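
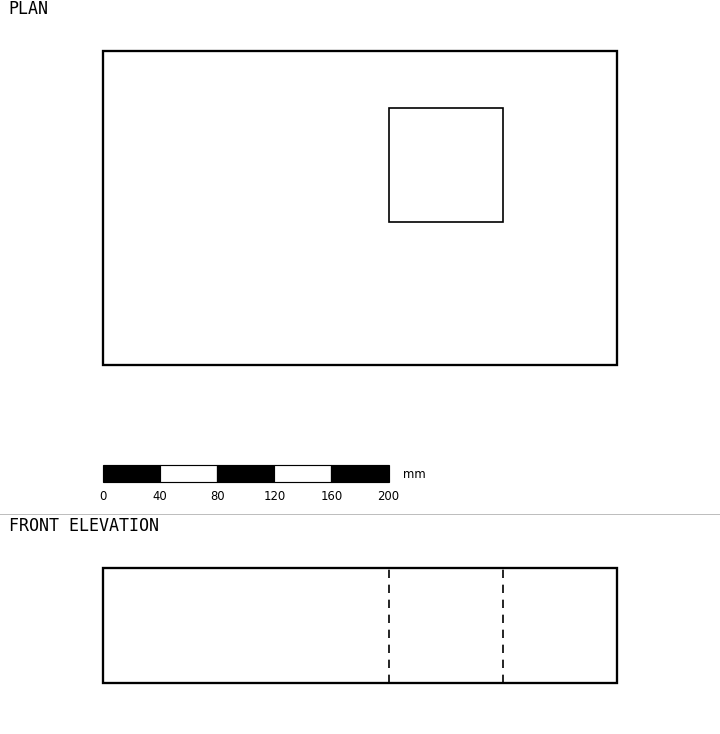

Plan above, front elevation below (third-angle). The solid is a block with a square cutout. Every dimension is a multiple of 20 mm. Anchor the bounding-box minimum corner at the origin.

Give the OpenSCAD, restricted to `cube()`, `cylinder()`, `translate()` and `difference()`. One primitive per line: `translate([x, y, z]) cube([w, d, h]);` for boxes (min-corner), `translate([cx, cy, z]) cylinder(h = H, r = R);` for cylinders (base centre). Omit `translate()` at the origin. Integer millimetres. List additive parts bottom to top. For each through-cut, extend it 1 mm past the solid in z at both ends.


difference() {
  cube([360, 220, 80]);
  translate([200, 100, -1]) cube([80, 80, 82]);
}


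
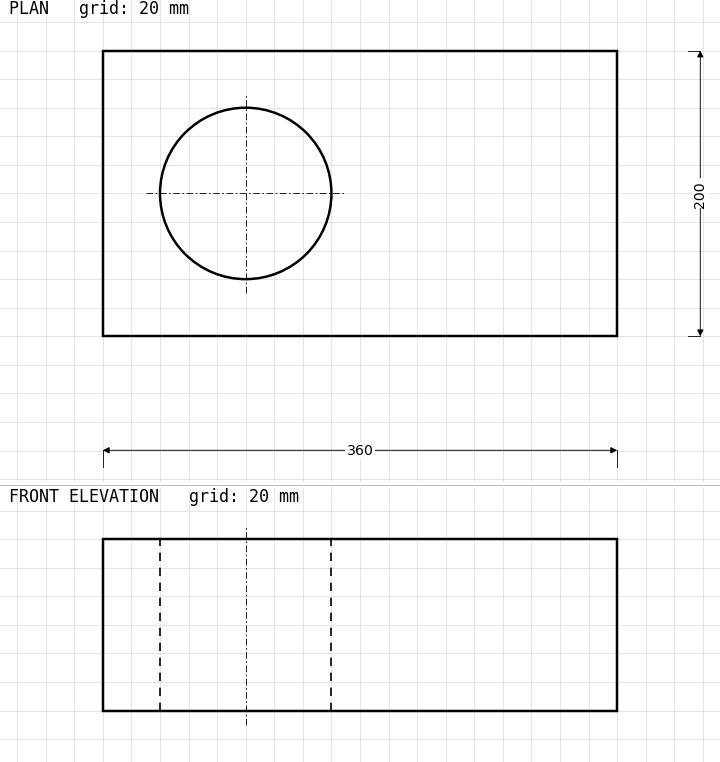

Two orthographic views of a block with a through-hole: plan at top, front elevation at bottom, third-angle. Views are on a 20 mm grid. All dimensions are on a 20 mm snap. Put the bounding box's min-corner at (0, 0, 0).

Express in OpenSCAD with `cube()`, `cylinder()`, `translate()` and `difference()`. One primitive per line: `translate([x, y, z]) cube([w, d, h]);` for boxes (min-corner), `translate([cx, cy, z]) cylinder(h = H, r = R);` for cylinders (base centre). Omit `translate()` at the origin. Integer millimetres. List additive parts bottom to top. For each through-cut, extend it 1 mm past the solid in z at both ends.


difference() {
  cube([360, 200, 120]);
  translate([100, 100, -1]) cylinder(h = 122, r = 60);
}


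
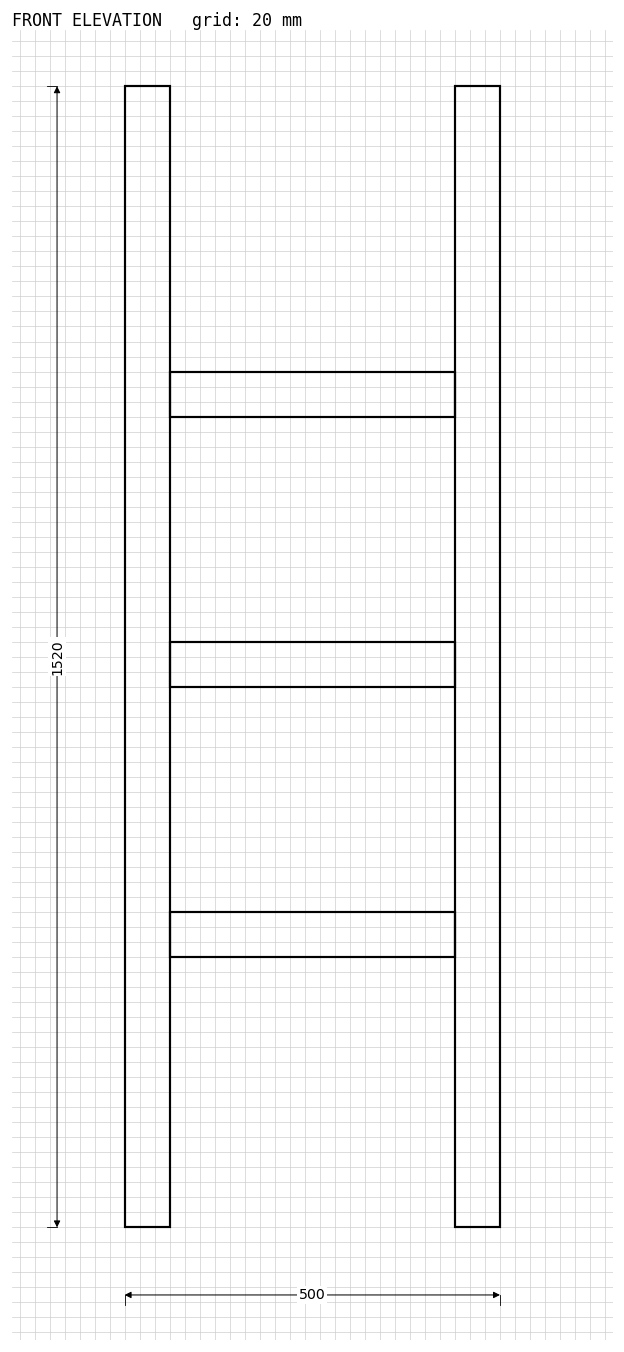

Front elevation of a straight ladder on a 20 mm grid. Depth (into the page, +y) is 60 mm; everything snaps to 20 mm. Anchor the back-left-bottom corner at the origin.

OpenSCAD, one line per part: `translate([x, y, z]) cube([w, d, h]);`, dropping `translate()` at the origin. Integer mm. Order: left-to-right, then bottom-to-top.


cube([60, 60, 1520]);
translate([60, 0, 360]) cube([380, 60, 60]);
translate([60, 0, 720]) cube([380, 60, 60]);
translate([60, 0, 1080]) cube([380, 60, 60]);
translate([440, 0, 0]) cube([60, 60, 1520]);


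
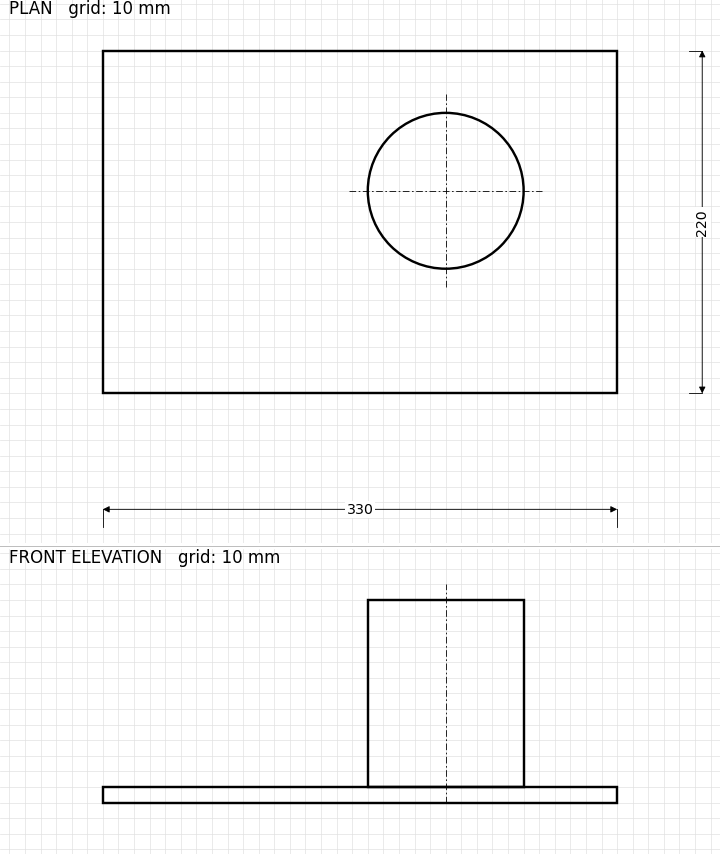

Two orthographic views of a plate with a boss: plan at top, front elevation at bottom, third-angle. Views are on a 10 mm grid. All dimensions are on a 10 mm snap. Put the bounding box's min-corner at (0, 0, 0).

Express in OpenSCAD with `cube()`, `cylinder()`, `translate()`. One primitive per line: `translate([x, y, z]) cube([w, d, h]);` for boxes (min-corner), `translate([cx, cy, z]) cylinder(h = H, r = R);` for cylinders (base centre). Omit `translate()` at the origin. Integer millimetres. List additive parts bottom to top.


cube([330, 220, 10]);
translate([220, 130, 10]) cylinder(h = 120, r = 50);


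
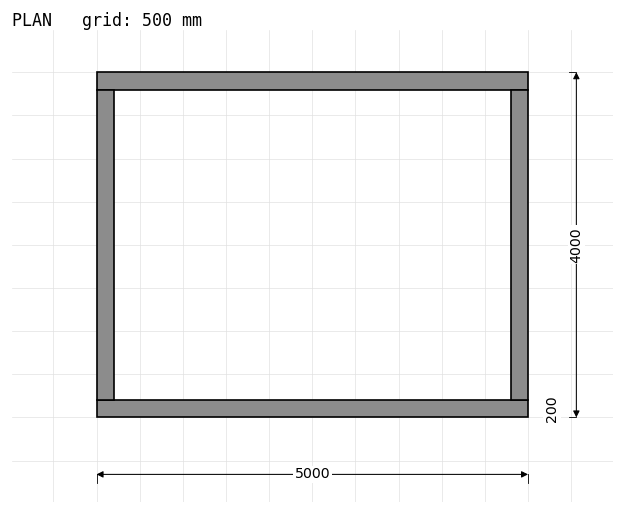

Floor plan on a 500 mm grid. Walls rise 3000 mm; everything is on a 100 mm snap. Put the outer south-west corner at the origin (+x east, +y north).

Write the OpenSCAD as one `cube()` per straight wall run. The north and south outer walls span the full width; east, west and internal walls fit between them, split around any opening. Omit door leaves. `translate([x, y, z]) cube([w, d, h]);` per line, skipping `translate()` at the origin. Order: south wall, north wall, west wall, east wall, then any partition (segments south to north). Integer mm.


cube([5000, 200, 3000]);
translate([0, 3800, 0]) cube([5000, 200, 3000]);
translate([0, 200, 0]) cube([200, 3600, 3000]);
translate([4800, 200, 0]) cube([200, 3600, 3000]);


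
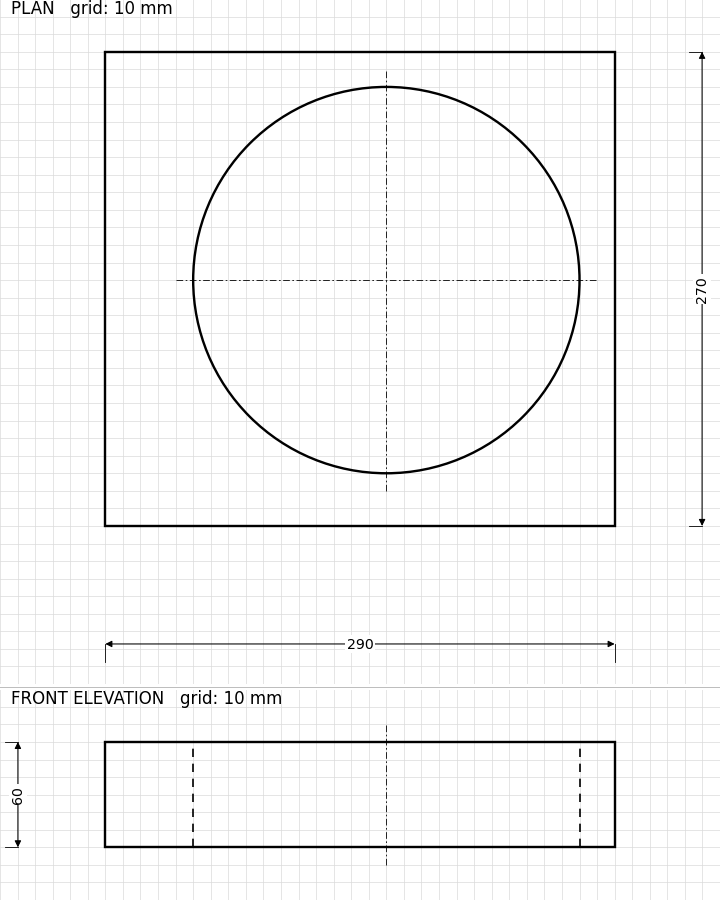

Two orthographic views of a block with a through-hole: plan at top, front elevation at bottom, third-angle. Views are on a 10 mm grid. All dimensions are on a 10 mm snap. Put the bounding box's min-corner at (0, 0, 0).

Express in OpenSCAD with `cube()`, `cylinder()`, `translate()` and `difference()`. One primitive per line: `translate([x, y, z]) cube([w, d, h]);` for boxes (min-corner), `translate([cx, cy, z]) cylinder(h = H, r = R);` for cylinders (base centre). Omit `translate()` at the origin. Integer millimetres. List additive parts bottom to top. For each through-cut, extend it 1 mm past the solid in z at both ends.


difference() {
  cube([290, 270, 60]);
  translate([160, 140, -1]) cylinder(h = 62, r = 110);
}


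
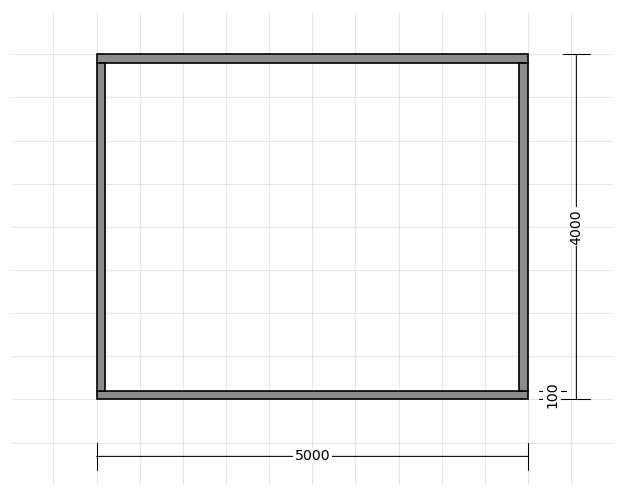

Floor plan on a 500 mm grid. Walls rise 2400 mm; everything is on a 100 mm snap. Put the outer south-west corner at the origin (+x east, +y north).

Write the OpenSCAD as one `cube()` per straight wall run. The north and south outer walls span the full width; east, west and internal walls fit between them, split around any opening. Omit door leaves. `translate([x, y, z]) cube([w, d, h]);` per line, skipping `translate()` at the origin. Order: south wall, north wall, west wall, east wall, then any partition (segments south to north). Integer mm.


cube([5000, 100, 2400]);
translate([0, 3900, 0]) cube([5000, 100, 2400]);
translate([0, 100, 0]) cube([100, 3800, 2400]);
translate([4900, 100, 0]) cube([100, 3800, 2400]);


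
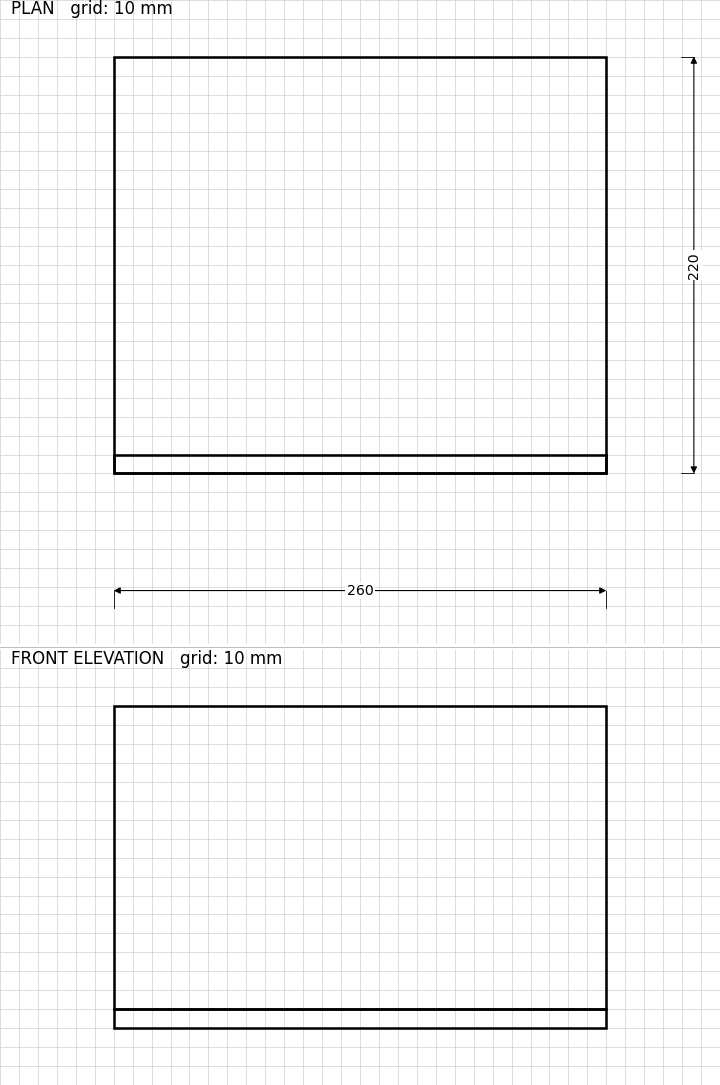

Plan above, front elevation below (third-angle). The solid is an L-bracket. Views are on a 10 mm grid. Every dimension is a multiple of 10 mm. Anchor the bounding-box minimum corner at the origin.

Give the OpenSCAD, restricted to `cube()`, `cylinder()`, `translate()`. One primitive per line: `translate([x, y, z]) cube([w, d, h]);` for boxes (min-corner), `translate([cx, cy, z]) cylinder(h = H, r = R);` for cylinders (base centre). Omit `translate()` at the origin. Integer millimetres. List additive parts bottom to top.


cube([260, 220, 10]);
translate([0, 0, 10]) cube([260, 10, 160]);


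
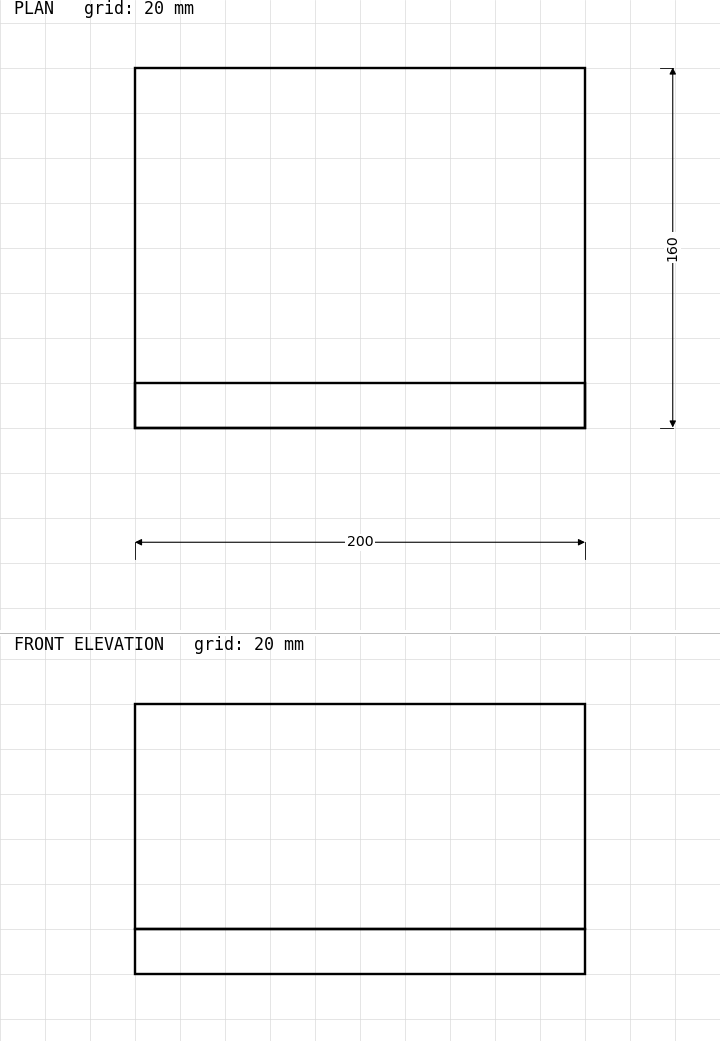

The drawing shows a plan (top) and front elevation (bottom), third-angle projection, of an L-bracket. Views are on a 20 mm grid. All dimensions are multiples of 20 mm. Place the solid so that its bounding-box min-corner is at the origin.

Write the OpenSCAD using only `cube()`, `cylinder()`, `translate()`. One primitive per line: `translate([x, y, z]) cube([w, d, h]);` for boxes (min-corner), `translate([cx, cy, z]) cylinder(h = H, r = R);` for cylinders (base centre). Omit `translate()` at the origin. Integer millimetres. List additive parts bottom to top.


cube([200, 160, 20]);
translate([0, 0, 20]) cube([200, 20, 100]);


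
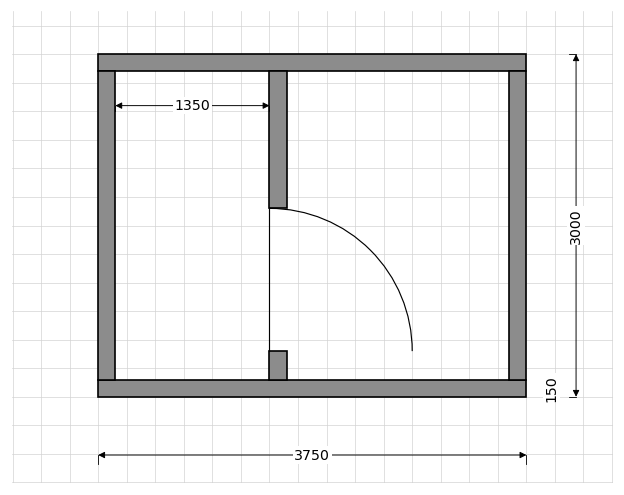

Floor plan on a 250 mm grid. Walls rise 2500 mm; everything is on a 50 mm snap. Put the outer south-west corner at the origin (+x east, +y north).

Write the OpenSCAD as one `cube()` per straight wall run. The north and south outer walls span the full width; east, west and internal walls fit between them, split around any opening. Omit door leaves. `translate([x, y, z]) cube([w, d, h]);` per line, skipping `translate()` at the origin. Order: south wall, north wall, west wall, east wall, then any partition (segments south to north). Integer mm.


cube([3750, 150, 2500]);
translate([0, 2850, 0]) cube([3750, 150, 2500]);
translate([0, 150, 0]) cube([150, 2700, 2500]);
translate([3600, 150, 0]) cube([150, 2700, 2500]);
translate([1500, 150, 0]) cube([150, 250, 2500]);
translate([1500, 1650, 0]) cube([150, 1200, 2500]);


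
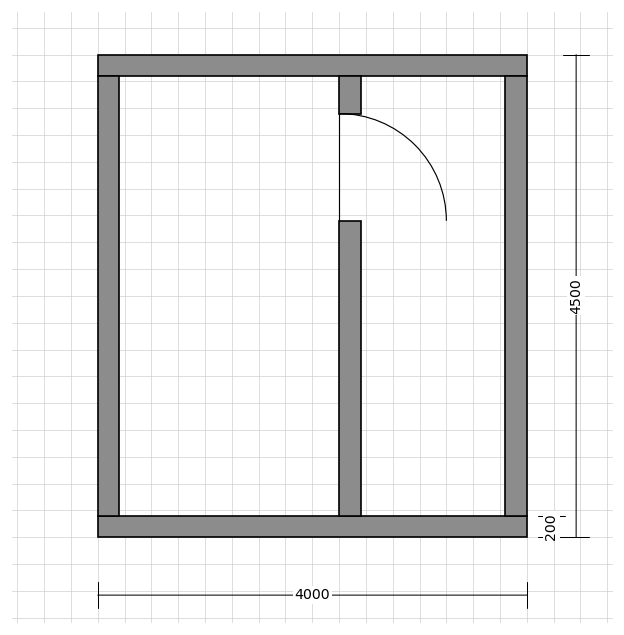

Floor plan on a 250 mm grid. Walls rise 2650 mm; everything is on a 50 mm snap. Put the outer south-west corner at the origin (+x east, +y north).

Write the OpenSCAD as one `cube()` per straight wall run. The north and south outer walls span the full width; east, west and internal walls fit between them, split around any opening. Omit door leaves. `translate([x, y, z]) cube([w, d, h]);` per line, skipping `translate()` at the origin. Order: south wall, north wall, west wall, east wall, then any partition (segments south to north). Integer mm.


cube([4000, 200, 2650]);
translate([0, 4300, 0]) cube([4000, 200, 2650]);
translate([0, 200, 0]) cube([200, 4100, 2650]);
translate([3800, 200, 0]) cube([200, 4100, 2650]);
translate([2250, 200, 0]) cube([200, 2750, 2650]);
translate([2250, 3950, 0]) cube([200, 350, 2650]);


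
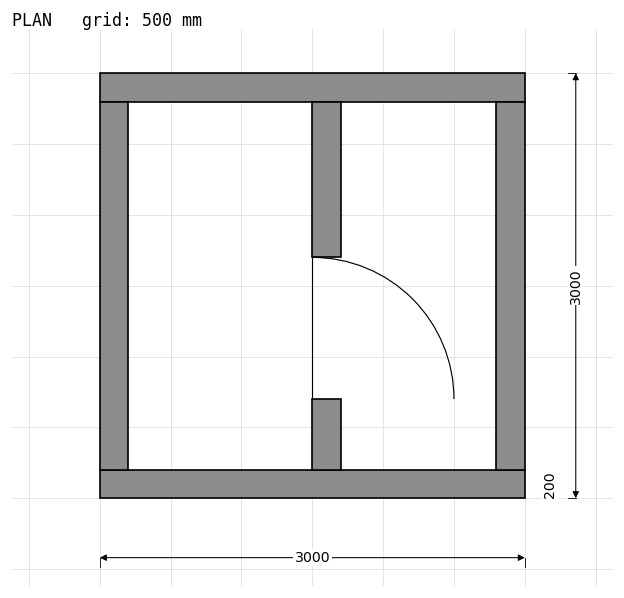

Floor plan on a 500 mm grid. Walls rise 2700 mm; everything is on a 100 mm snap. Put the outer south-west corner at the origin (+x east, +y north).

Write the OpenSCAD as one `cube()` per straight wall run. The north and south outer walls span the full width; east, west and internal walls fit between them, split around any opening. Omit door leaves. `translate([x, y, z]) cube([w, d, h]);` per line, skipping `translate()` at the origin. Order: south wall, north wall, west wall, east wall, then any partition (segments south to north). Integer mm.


cube([3000, 200, 2700]);
translate([0, 2800, 0]) cube([3000, 200, 2700]);
translate([0, 200, 0]) cube([200, 2600, 2700]);
translate([2800, 200, 0]) cube([200, 2600, 2700]);
translate([1500, 200, 0]) cube([200, 500, 2700]);
translate([1500, 1700, 0]) cube([200, 1100, 2700]);


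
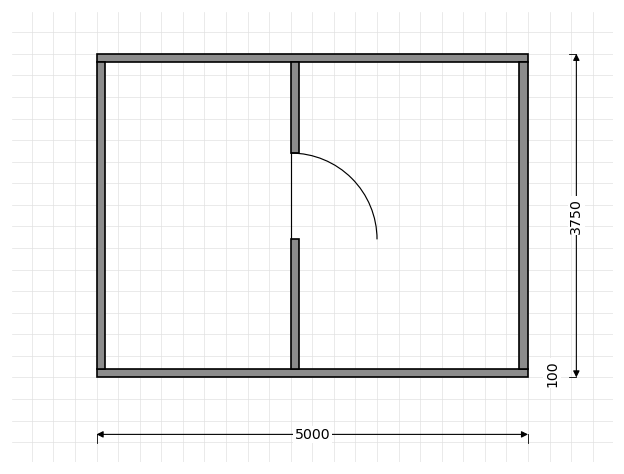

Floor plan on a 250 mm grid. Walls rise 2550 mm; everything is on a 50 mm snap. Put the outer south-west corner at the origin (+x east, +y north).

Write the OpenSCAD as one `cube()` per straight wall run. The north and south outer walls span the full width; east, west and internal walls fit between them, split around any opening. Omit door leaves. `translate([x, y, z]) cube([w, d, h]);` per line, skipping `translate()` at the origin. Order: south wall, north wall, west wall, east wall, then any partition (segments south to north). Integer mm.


cube([5000, 100, 2550]);
translate([0, 3650, 0]) cube([5000, 100, 2550]);
translate([0, 100, 0]) cube([100, 3550, 2550]);
translate([4900, 100, 0]) cube([100, 3550, 2550]);
translate([2250, 100, 0]) cube([100, 1500, 2550]);
translate([2250, 2600, 0]) cube([100, 1050, 2550]);


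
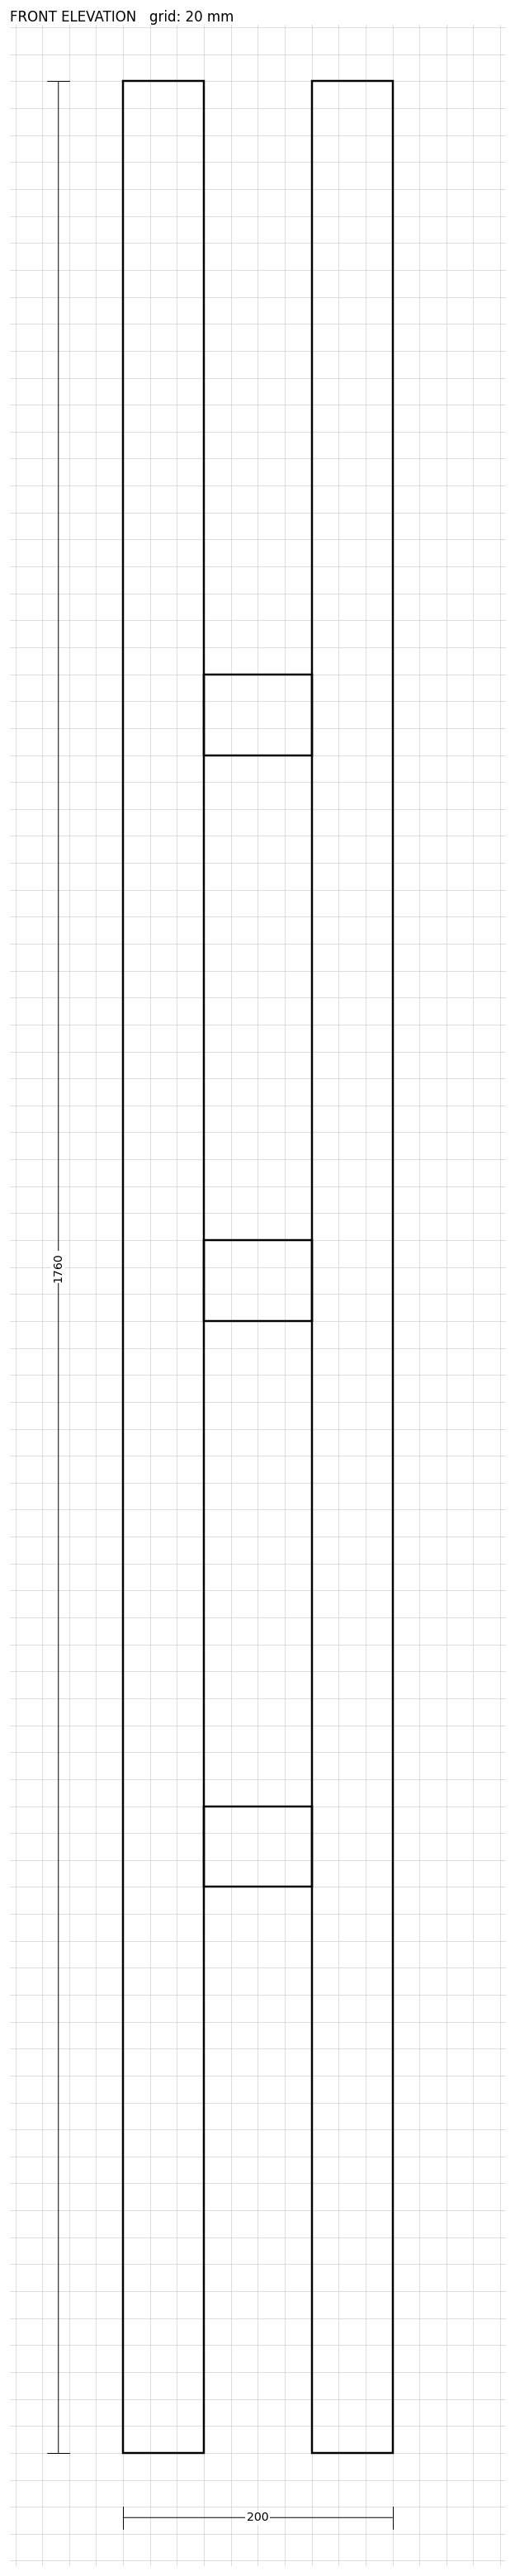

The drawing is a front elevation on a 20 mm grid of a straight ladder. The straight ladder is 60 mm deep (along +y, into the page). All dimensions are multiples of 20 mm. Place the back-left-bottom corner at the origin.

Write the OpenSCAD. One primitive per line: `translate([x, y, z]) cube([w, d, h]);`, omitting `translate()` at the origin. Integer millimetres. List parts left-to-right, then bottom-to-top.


cube([60, 60, 1760]);
translate([60, 0, 420]) cube([80, 60, 60]);
translate([60, 0, 840]) cube([80, 60, 60]);
translate([60, 0, 1260]) cube([80, 60, 60]);
translate([140, 0, 0]) cube([60, 60, 1760]);


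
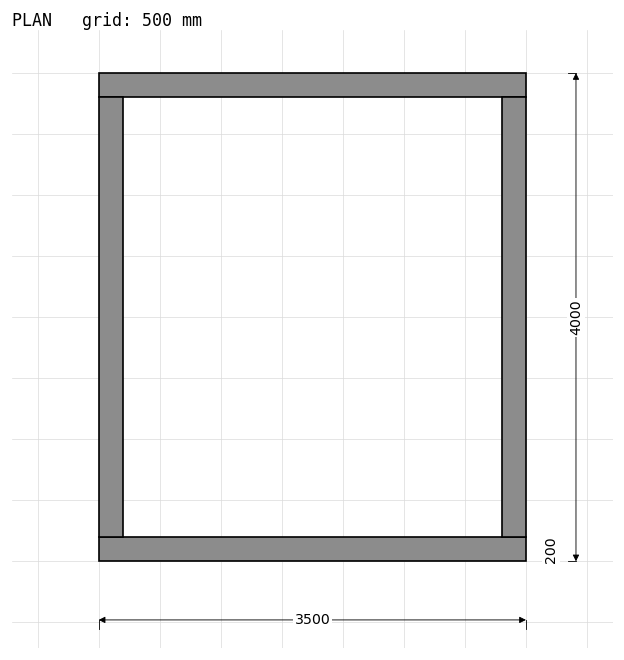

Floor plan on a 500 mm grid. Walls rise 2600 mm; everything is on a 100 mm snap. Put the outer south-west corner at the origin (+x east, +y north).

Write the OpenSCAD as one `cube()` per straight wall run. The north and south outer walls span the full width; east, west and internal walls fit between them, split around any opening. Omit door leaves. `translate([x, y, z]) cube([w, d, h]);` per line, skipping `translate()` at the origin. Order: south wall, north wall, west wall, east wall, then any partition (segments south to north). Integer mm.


cube([3500, 200, 2600]);
translate([0, 3800, 0]) cube([3500, 200, 2600]);
translate([0, 200, 0]) cube([200, 3600, 2600]);
translate([3300, 200, 0]) cube([200, 3600, 2600]);


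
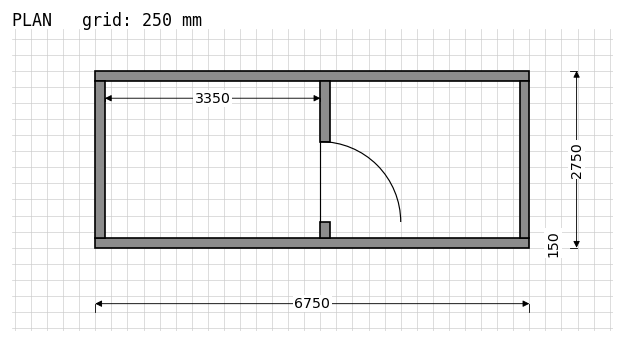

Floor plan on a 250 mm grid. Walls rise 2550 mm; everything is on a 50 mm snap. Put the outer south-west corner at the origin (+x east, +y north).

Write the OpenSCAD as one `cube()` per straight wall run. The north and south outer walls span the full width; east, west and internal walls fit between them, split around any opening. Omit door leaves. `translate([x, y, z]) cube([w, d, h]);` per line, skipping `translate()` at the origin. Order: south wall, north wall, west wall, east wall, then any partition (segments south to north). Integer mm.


cube([6750, 150, 2550]);
translate([0, 2600, 0]) cube([6750, 150, 2550]);
translate([0, 150, 0]) cube([150, 2450, 2550]);
translate([6600, 150, 0]) cube([150, 2450, 2550]);
translate([3500, 150, 0]) cube([150, 250, 2550]);
translate([3500, 1650, 0]) cube([150, 950, 2550]);


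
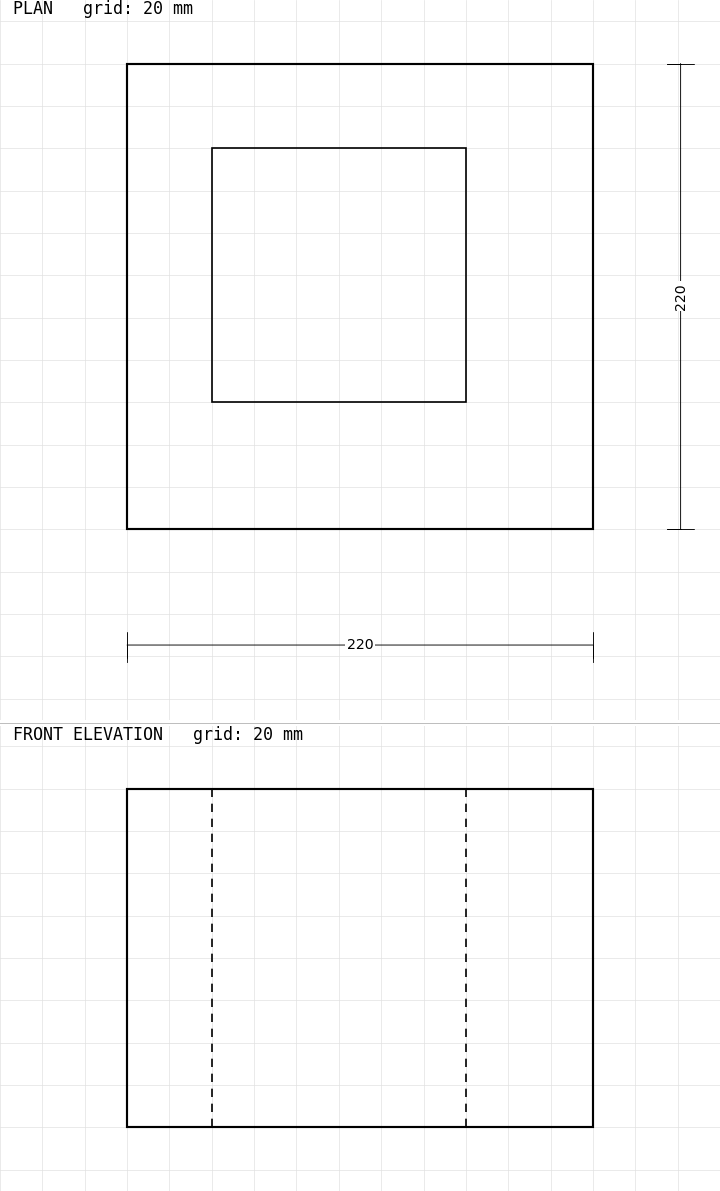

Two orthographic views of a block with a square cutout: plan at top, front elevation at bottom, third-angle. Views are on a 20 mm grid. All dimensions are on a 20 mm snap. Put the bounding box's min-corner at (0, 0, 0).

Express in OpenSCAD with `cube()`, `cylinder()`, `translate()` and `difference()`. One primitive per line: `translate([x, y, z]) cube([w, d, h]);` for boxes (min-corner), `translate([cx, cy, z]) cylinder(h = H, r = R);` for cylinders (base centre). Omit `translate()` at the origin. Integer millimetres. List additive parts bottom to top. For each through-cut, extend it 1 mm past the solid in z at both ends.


difference() {
  cube([220, 220, 160]);
  translate([40, 60, -1]) cube([120, 120, 162]);
}


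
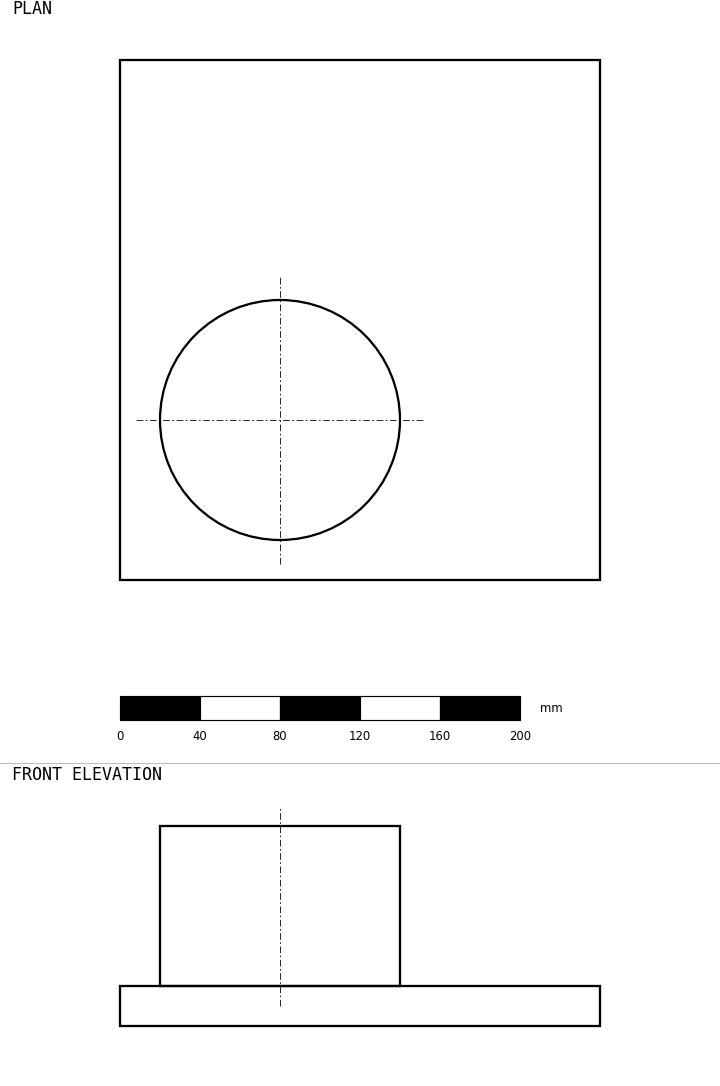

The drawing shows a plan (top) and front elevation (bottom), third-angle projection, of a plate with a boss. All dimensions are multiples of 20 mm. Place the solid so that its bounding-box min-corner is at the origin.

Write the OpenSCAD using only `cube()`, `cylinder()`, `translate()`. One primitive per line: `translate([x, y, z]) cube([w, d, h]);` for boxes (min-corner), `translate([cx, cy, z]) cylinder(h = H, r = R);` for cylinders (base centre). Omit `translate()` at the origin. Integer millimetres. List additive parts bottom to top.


cube([240, 260, 20]);
translate([80, 80, 20]) cylinder(h = 80, r = 60);


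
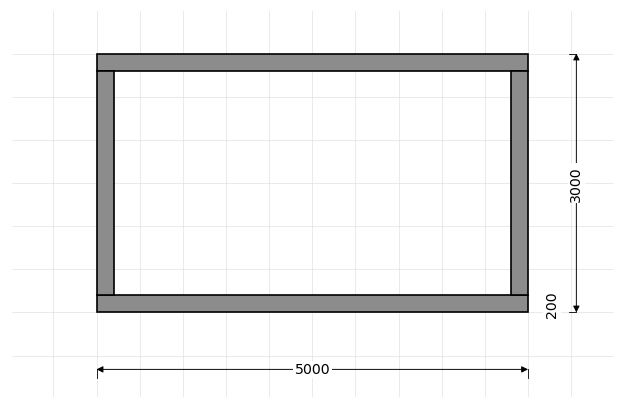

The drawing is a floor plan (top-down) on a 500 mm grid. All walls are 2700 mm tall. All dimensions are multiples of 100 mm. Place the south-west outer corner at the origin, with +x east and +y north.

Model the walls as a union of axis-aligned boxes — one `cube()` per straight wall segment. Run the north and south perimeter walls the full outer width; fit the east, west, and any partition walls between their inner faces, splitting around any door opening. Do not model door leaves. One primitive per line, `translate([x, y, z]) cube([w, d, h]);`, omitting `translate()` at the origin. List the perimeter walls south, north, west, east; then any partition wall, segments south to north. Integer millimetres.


cube([5000, 200, 2700]);
translate([0, 2800, 0]) cube([5000, 200, 2700]);
translate([0, 200, 0]) cube([200, 2600, 2700]);
translate([4800, 200, 0]) cube([200, 2600, 2700]);


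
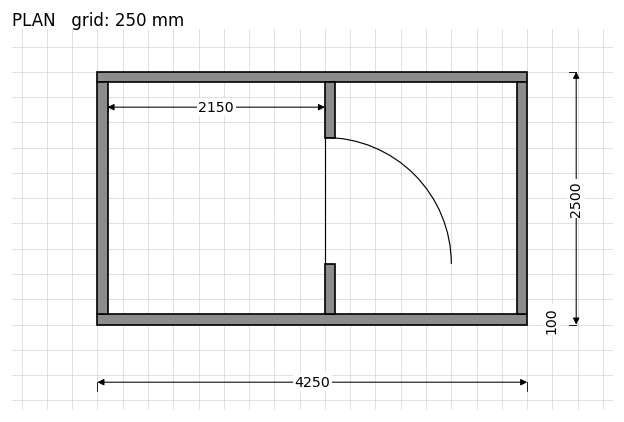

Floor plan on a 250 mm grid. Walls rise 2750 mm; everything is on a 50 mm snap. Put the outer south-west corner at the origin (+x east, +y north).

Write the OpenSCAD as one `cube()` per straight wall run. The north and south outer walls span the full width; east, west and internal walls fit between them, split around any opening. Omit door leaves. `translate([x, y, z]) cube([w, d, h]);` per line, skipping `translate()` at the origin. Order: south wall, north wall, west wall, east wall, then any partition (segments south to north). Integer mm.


cube([4250, 100, 2750]);
translate([0, 2400, 0]) cube([4250, 100, 2750]);
translate([0, 100, 0]) cube([100, 2300, 2750]);
translate([4150, 100, 0]) cube([100, 2300, 2750]);
translate([2250, 100, 0]) cube([100, 500, 2750]);
translate([2250, 1850, 0]) cube([100, 550, 2750]);


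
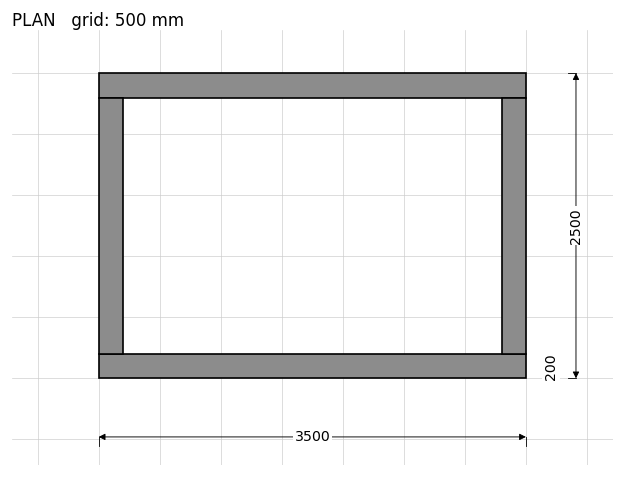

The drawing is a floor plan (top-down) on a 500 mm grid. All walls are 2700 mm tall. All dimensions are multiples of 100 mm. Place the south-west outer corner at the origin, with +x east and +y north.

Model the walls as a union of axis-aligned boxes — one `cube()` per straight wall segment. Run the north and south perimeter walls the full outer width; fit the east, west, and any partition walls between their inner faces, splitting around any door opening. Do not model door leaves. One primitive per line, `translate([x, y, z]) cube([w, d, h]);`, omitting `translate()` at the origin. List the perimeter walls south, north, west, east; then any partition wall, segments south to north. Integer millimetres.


cube([3500, 200, 2700]);
translate([0, 2300, 0]) cube([3500, 200, 2700]);
translate([0, 200, 0]) cube([200, 2100, 2700]);
translate([3300, 200, 0]) cube([200, 2100, 2700]);


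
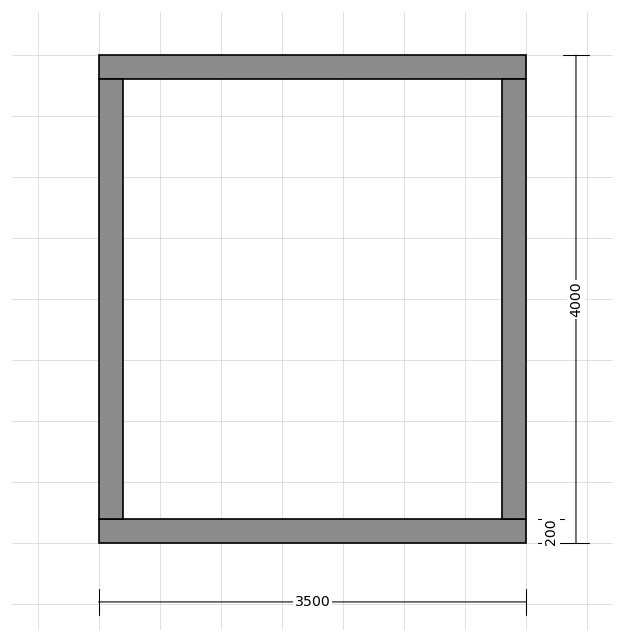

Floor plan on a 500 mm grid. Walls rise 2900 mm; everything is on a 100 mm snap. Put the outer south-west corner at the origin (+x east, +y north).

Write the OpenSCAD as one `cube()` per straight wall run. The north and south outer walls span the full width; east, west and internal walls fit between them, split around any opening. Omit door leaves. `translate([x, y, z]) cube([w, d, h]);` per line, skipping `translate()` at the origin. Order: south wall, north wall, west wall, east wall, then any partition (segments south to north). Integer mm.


cube([3500, 200, 2900]);
translate([0, 3800, 0]) cube([3500, 200, 2900]);
translate([0, 200, 0]) cube([200, 3600, 2900]);
translate([3300, 200, 0]) cube([200, 3600, 2900]);


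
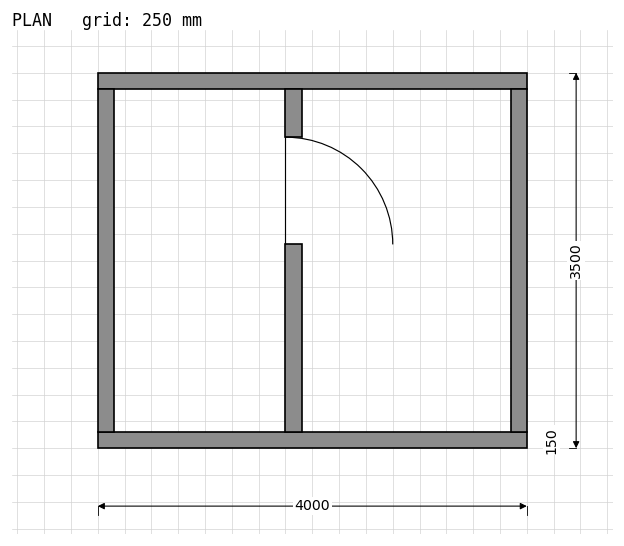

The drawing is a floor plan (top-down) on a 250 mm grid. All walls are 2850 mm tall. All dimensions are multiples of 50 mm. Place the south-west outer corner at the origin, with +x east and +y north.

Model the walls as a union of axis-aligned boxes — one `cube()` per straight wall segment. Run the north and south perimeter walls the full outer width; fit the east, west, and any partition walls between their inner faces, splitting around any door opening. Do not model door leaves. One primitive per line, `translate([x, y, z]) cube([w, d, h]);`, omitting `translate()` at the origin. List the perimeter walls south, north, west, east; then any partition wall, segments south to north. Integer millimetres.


cube([4000, 150, 2850]);
translate([0, 3350, 0]) cube([4000, 150, 2850]);
translate([0, 150, 0]) cube([150, 3200, 2850]);
translate([3850, 150, 0]) cube([150, 3200, 2850]);
translate([1750, 150, 0]) cube([150, 1750, 2850]);
translate([1750, 2900, 0]) cube([150, 450, 2850]);


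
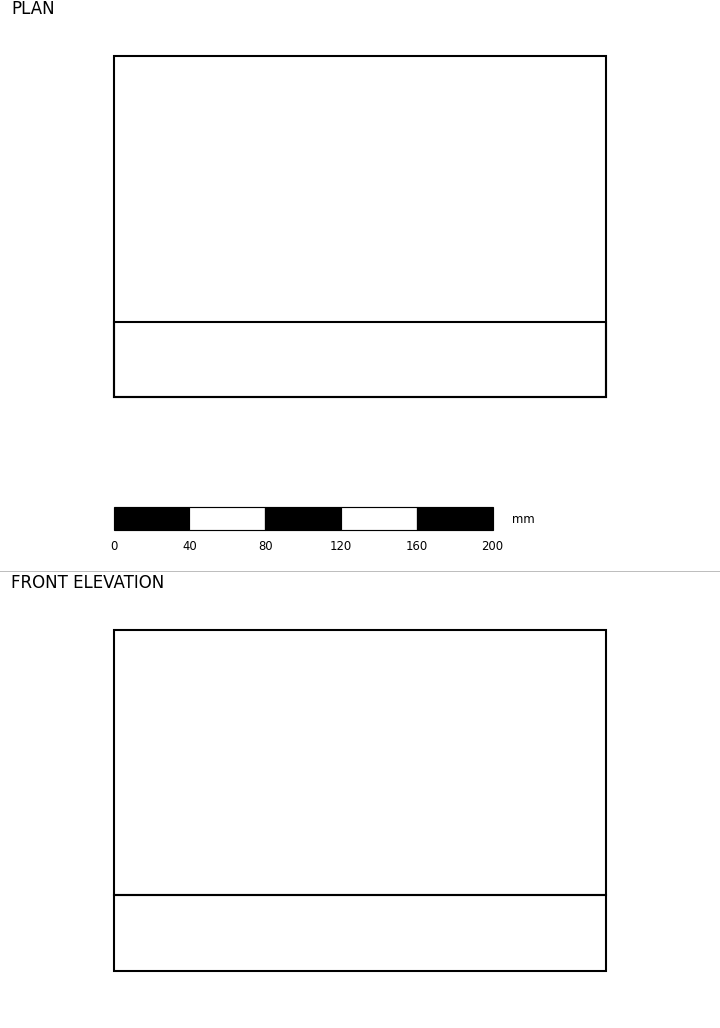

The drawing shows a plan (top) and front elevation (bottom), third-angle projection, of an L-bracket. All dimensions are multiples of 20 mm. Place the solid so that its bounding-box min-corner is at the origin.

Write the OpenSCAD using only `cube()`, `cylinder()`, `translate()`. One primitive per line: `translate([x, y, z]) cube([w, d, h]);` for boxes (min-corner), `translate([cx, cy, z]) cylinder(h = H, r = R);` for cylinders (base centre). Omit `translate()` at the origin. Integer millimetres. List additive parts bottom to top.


cube([260, 180, 40]);
translate([0, 0, 40]) cube([260, 40, 140]);


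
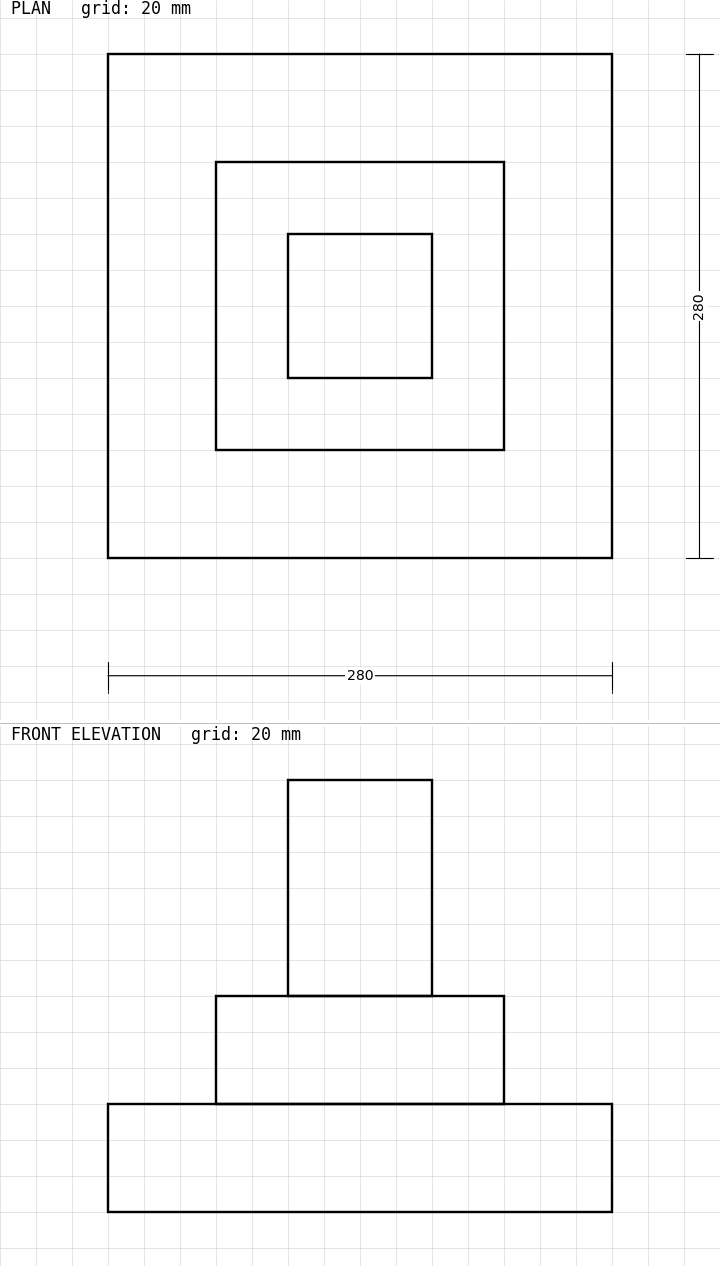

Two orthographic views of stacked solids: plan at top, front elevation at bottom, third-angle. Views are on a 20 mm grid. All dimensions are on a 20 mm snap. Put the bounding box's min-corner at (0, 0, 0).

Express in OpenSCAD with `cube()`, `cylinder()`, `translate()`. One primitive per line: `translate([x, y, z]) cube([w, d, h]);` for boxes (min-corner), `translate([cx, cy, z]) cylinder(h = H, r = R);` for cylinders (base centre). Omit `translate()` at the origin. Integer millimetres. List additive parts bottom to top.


cube([280, 280, 60]);
translate([60, 60, 60]) cube([160, 160, 60]);
translate([100, 100, 120]) cube([80, 80, 120]);


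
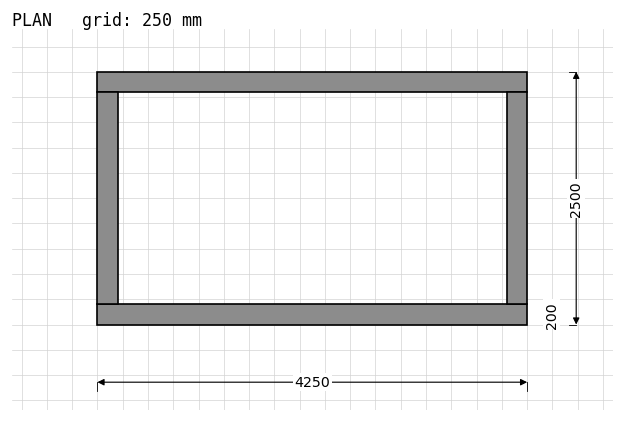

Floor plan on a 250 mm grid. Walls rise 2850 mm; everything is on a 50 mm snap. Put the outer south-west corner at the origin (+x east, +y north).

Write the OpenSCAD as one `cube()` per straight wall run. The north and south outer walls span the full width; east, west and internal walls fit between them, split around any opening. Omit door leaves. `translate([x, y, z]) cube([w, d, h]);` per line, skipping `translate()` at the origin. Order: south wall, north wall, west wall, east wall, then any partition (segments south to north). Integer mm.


cube([4250, 200, 2850]);
translate([0, 2300, 0]) cube([4250, 200, 2850]);
translate([0, 200, 0]) cube([200, 2100, 2850]);
translate([4050, 200, 0]) cube([200, 2100, 2850]);


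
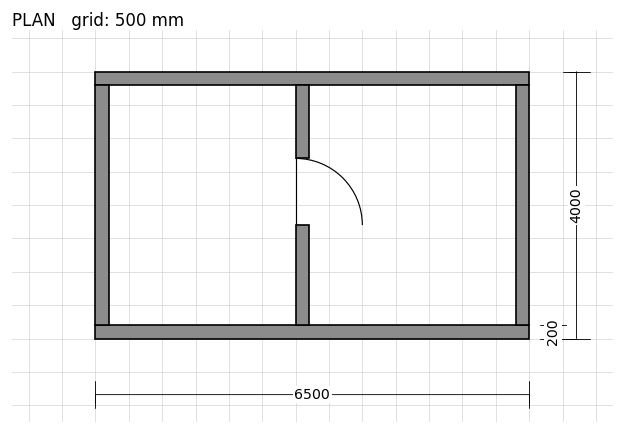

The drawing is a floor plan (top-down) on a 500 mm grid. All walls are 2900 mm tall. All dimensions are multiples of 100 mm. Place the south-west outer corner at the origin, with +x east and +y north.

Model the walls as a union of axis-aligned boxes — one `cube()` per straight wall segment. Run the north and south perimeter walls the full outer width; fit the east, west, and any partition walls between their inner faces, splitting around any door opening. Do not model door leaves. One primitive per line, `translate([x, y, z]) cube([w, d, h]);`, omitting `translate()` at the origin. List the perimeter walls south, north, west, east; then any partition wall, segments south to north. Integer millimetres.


cube([6500, 200, 2900]);
translate([0, 3800, 0]) cube([6500, 200, 2900]);
translate([0, 200, 0]) cube([200, 3600, 2900]);
translate([6300, 200, 0]) cube([200, 3600, 2900]);
translate([3000, 200, 0]) cube([200, 1500, 2900]);
translate([3000, 2700, 0]) cube([200, 1100, 2900]);


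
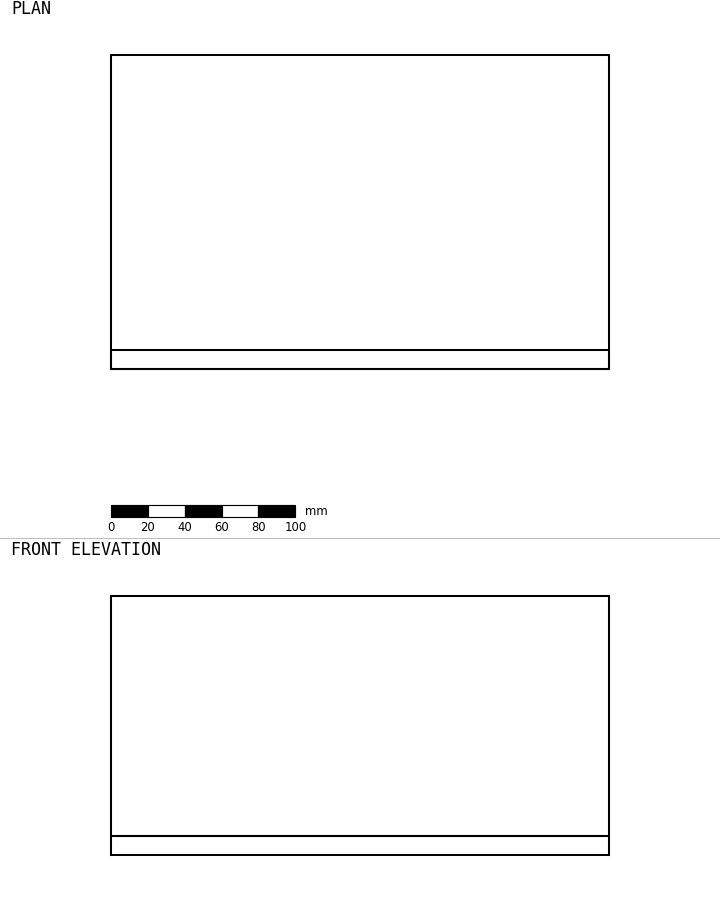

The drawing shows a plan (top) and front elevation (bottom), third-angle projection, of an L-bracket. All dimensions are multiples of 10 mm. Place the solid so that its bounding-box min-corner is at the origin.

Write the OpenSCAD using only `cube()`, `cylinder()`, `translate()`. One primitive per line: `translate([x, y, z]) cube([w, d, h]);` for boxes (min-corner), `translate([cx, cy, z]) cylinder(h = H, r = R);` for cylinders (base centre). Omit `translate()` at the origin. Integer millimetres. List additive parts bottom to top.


cube([270, 170, 10]);
translate([0, 0, 10]) cube([270, 10, 130]);


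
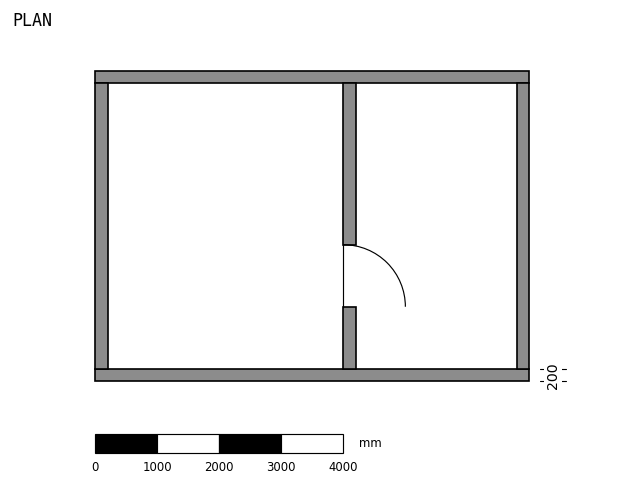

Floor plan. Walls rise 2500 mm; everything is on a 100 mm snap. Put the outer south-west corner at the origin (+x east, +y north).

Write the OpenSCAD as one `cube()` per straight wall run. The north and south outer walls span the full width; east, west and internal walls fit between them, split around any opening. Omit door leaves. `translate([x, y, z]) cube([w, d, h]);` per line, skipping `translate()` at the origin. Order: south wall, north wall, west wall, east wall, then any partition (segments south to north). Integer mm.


cube([7000, 200, 2500]);
translate([0, 4800, 0]) cube([7000, 200, 2500]);
translate([0, 200, 0]) cube([200, 4600, 2500]);
translate([6800, 200, 0]) cube([200, 4600, 2500]);
translate([4000, 200, 0]) cube([200, 1000, 2500]);
translate([4000, 2200, 0]) cube([200, 2600, 2500]);


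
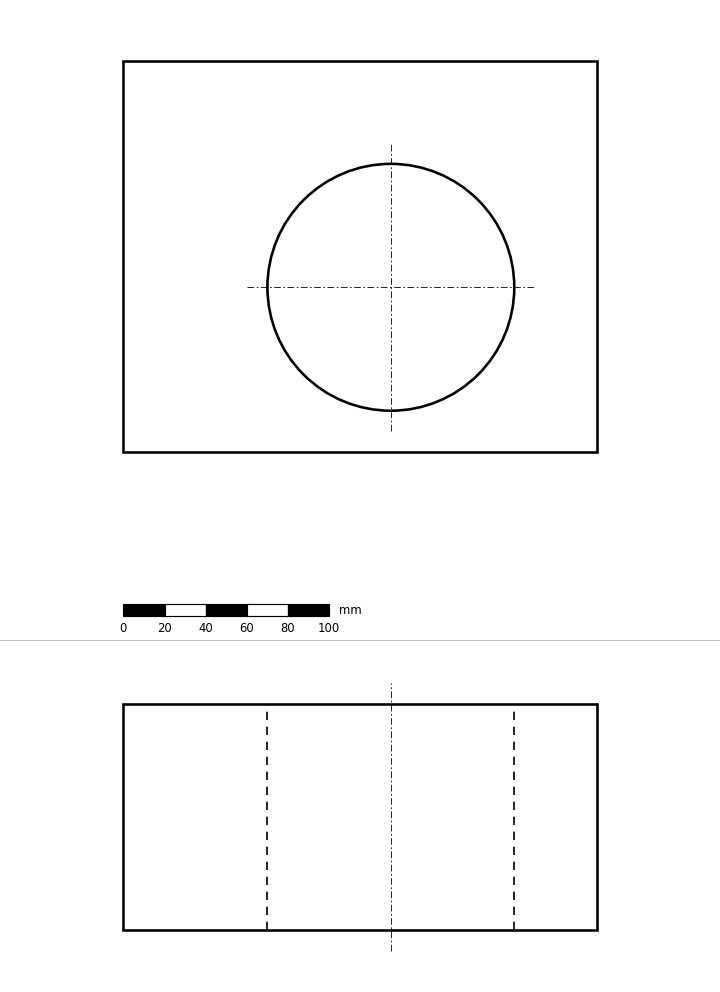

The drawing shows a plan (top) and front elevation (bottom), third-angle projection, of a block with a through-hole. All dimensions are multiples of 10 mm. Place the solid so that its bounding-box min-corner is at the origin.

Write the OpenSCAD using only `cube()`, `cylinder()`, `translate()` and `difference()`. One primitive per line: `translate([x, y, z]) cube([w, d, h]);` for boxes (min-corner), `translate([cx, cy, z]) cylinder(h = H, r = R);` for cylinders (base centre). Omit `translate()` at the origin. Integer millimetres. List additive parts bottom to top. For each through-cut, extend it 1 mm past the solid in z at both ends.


difference() {
  cube([230, 190, 110]);
  translate([130, 80, -1]) cylinder(h = 112, r = 60);
}


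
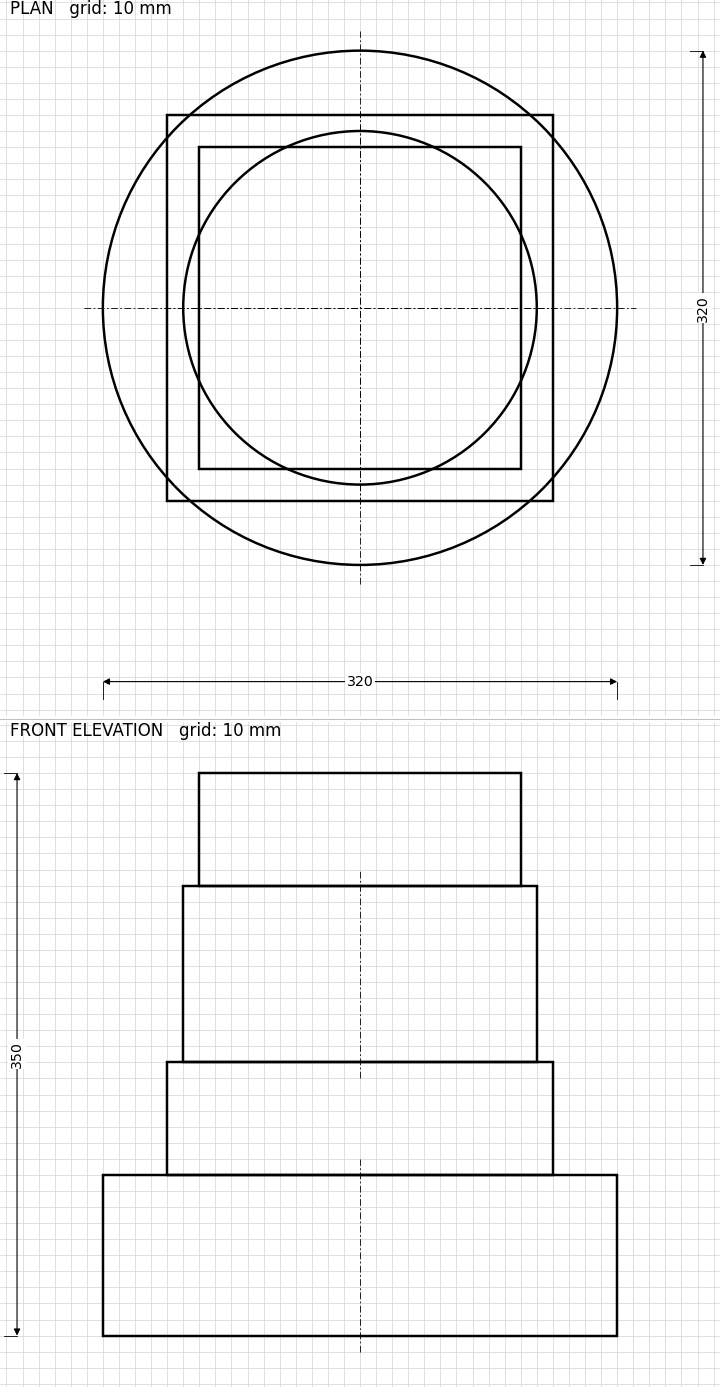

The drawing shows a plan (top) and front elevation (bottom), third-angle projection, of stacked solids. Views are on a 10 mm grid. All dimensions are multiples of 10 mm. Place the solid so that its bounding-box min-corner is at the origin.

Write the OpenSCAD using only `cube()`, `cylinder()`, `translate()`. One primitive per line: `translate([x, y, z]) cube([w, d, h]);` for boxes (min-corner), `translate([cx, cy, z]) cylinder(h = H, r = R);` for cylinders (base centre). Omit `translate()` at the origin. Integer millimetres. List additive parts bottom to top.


translate([160, 160, 0]) cylinder(h = 100, r = 160);
translate([40, 40, 100]) cube([240, 240, 70]);
translate([160, 160, 170]) cylinder(h = 110, r = 110);
translate([60, 60, 280]) cube([200, 200, 70]);


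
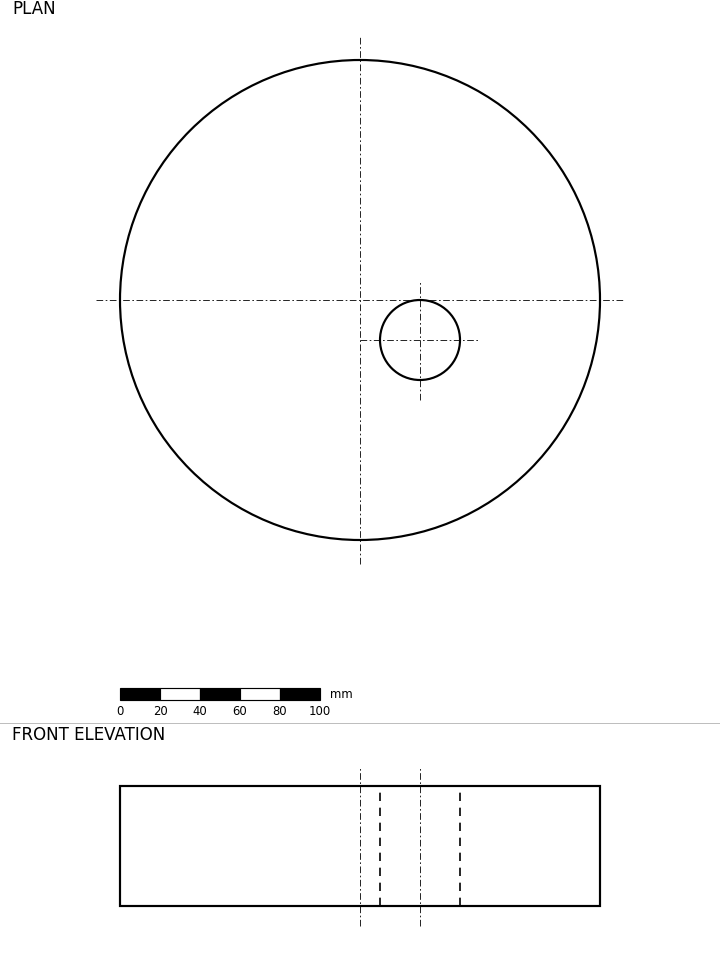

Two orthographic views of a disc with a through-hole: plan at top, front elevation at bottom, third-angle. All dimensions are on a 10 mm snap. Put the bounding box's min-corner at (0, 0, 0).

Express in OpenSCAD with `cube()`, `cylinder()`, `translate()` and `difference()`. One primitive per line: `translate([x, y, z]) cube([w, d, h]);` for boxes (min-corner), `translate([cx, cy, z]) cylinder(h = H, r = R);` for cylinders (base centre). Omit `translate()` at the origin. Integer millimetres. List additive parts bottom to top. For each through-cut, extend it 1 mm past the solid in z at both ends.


difference() {
  translate([120, 120, 0]) cylinder(h = 60, r = 120);
  translate([150, 100, -1]) cylinder(h = 62, r = 20);
}


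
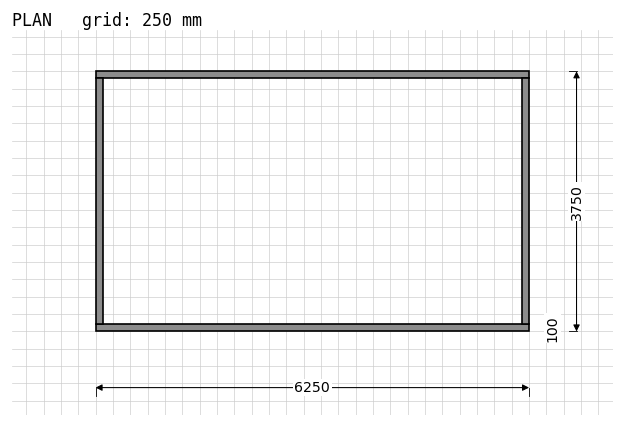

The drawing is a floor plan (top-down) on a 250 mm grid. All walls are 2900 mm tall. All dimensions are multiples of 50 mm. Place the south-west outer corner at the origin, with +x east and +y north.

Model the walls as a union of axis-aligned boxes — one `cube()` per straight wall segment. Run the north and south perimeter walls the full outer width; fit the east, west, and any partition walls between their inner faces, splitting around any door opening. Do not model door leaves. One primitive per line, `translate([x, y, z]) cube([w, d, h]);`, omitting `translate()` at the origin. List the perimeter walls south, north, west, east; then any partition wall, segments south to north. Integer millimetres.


cube([6250, 100, 2900]);
translate([0, 3650, 0]) cube([6250, 100, 2900]);
translate([0, 100, 0]) cube([100, 3550, 2900]);
translate([6150, 100, 0]) cube([100, 3550, 2900]);


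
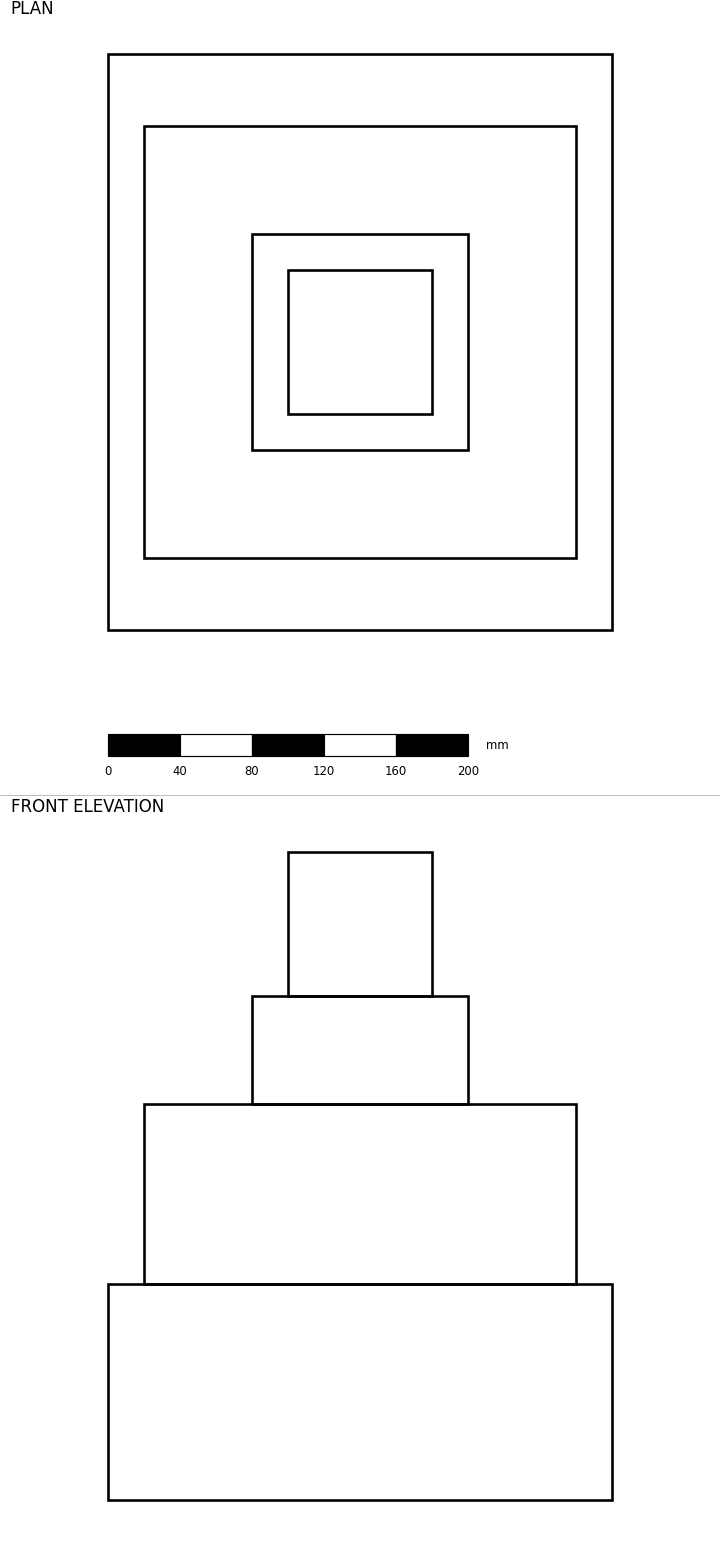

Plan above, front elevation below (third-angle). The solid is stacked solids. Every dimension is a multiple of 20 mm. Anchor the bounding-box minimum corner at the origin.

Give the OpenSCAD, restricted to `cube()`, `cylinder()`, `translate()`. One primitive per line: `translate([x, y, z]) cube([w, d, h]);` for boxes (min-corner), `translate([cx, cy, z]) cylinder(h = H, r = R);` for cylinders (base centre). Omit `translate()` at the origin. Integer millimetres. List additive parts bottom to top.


cube([280, 320, 120]);
translate([20, 40, 120]) cube([240, 240, 100]);
translate([80, 100, 220]) cube([120, 120, 60]);
translate([100, 120, 280]) cube([80, 80, 80]);


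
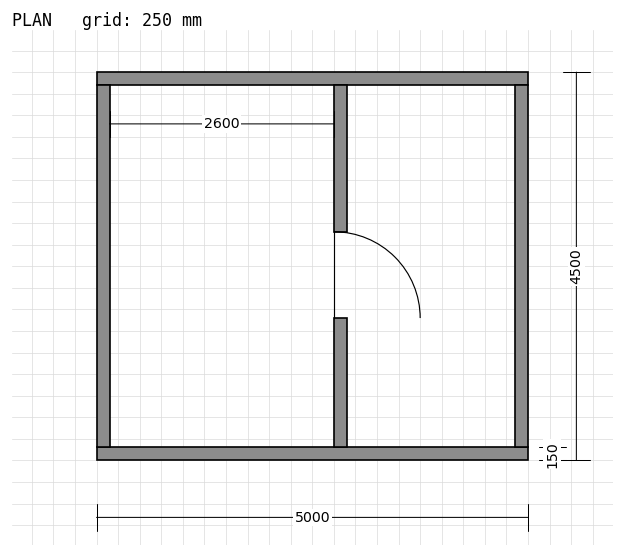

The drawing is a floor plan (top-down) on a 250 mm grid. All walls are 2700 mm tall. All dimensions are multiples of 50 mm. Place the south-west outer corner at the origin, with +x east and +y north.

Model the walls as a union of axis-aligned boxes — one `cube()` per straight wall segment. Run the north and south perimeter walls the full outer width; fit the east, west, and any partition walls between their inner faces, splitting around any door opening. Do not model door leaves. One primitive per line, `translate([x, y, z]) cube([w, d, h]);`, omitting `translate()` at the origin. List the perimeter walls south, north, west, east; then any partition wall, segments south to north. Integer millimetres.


cube([5000, 150, 2700]);
translate([0, 4350, 0]) cube([5000, 150, 2700]);
translate([0, 150, 0]) cube([150, 4200, 2700]);
translate([4850, 150, 0]) cube([150, 4200, 2700]);
translate([2750, 150, 0]) cube([150, 1500, 2700]);
translate([2750, 2650, 0]) cube([150, 1700, 2700]);


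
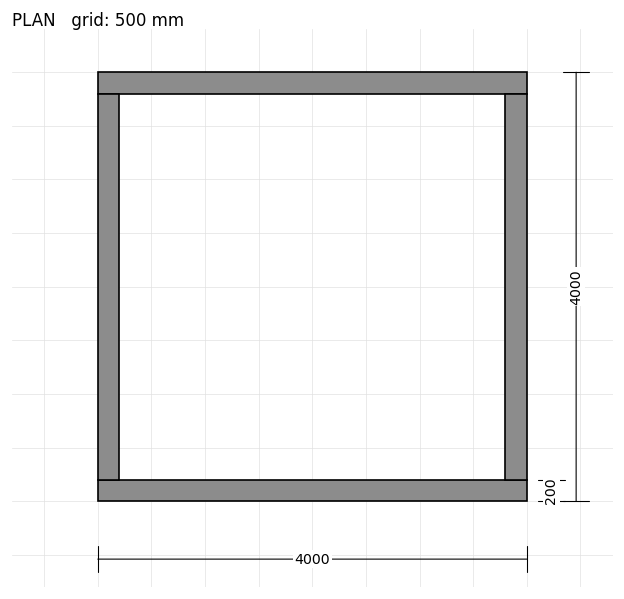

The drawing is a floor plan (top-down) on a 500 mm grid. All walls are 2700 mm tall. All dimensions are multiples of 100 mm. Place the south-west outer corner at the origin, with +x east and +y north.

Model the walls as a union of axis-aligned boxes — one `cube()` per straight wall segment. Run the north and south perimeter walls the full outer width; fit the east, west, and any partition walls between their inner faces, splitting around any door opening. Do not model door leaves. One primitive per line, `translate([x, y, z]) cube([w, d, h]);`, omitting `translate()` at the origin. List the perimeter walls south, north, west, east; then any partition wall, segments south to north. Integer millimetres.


cube([4000, 200, 2700]);
translate([0, 3800, 0]) cube([4000, 200, 2700]);
translate([0, 200, 0]) cube([200, 3600, 2700]);
translate([3800, 200, 0]) cube([200, 3600, 2700]);


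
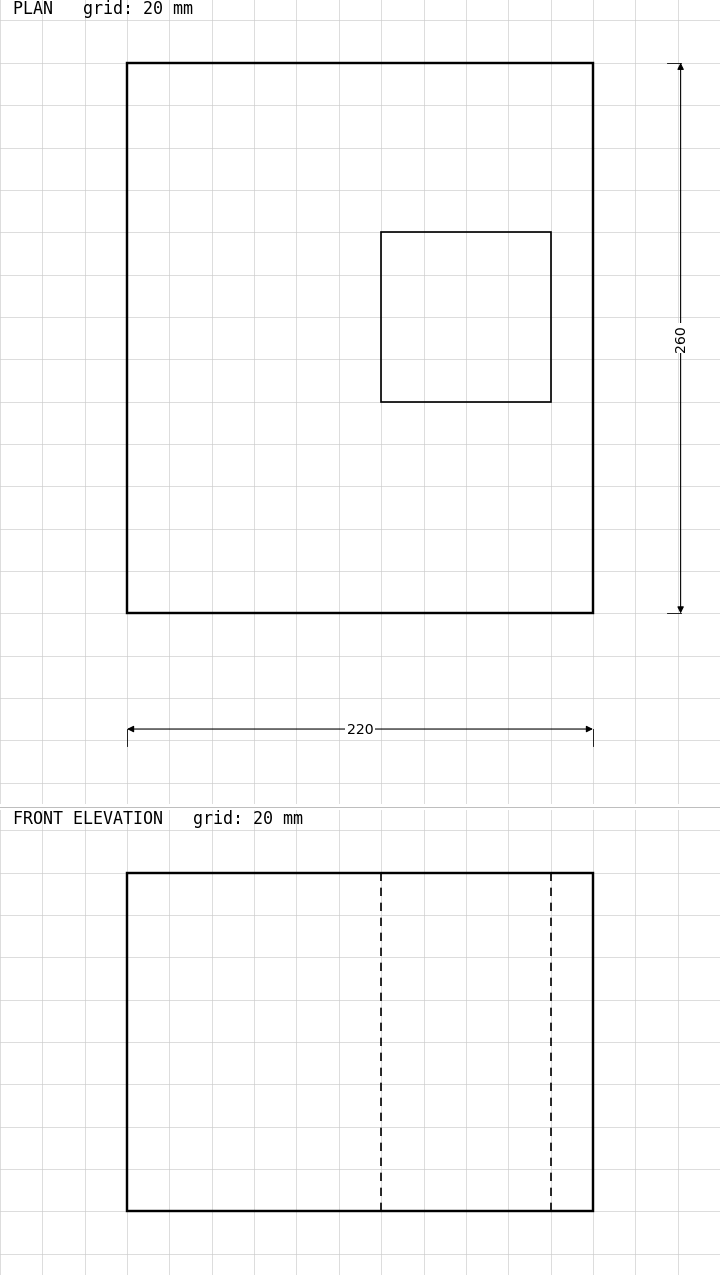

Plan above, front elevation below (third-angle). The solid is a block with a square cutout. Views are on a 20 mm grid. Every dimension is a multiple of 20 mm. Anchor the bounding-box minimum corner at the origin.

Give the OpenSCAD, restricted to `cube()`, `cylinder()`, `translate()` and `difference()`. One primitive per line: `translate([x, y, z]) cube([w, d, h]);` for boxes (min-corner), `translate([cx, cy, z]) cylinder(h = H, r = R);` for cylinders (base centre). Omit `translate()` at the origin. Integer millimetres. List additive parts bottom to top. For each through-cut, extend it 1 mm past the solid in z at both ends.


difference() {
  cube([220, 260, 160]);
  translate([120, 100, -1]) cube([80, 80, 162]);
}


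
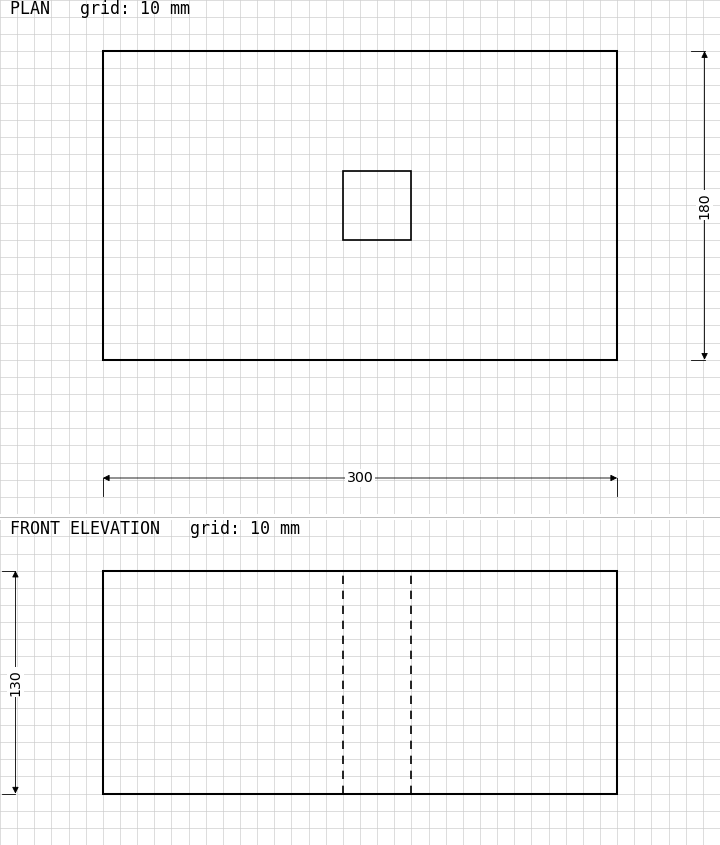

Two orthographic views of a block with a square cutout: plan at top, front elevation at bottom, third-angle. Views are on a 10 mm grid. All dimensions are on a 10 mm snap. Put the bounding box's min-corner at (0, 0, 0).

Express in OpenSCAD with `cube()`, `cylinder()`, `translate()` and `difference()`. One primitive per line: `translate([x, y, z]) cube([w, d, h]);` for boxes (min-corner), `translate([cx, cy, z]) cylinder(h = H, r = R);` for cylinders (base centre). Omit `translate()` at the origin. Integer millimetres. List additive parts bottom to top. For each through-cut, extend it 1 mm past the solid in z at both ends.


difference() {
  cube([300, 180, 130]);
  translate([140, 70, -1]) cube([40, 40, 132]);
}
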